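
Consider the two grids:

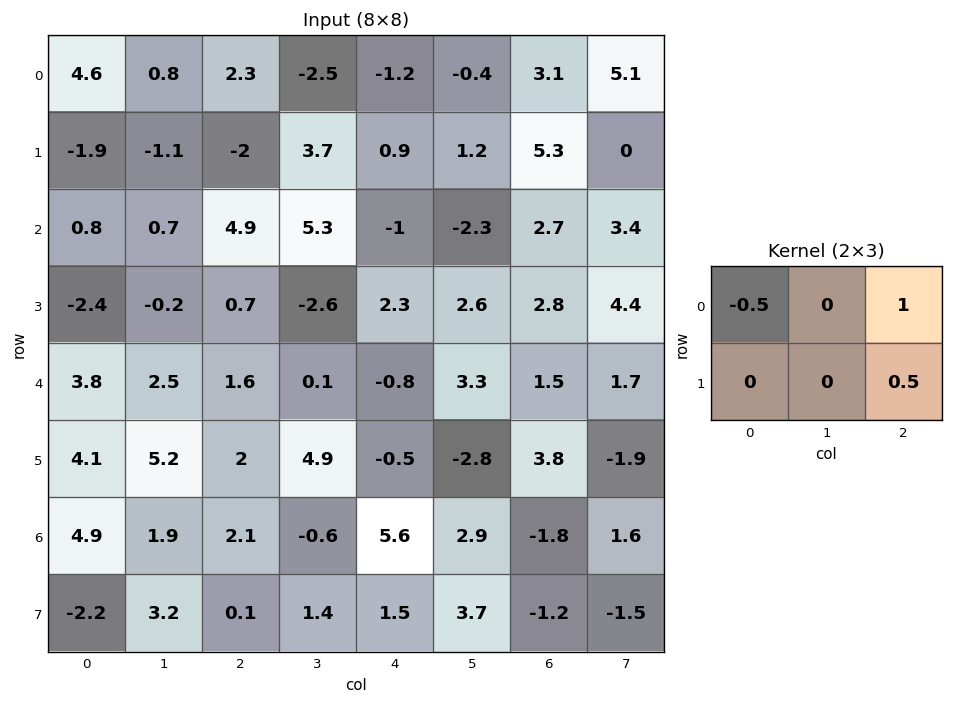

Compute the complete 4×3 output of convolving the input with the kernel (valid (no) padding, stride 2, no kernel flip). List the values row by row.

-1 -1.9 6.35
4.85 -2.3 4.6
0.7 -1.85 3.8
-0.3 5.3 -5.2

Output[0,0]: The receptive field on the input at this output position is [4.6 0.8 2.3 / -1.9 -1.1 -2]. Elementwise product with the kernel and sum: 4.6·-0.5 + 2.3·1 + -2·0.5.
Output[0,1]: The receptive field on the input at this output position is [2.3 -2.5 -1.2 / -2 3.7 0.9]. Elementwise product with the kernel and sum: 2.3·-0.5 + -1.2·1 + 0.9·0.5.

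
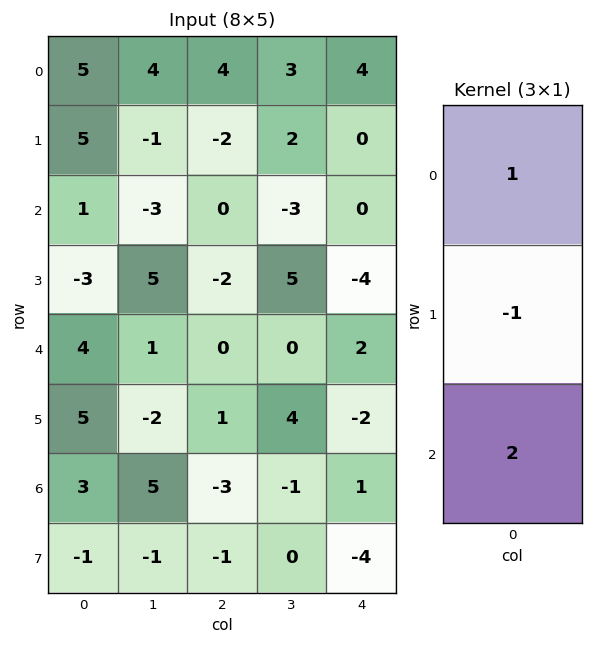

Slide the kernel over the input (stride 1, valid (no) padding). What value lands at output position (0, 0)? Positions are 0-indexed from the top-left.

The receptive field on the input at this output position is [5 / 5 / 1]. Elementwise product with the kernel and sum: 5·1 + 5·-1 + 1·2.

2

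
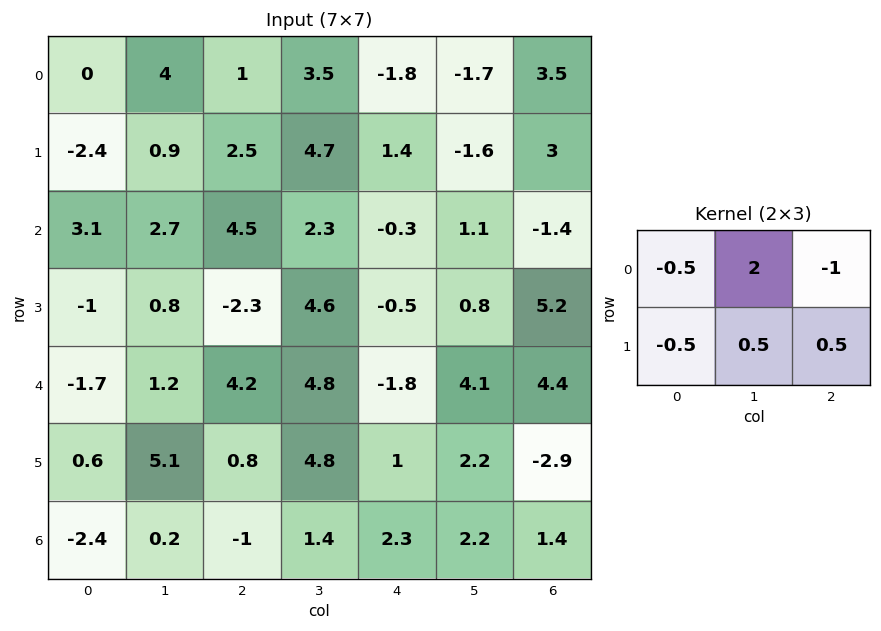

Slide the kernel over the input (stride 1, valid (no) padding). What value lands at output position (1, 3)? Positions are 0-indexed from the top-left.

The receptive field on the input at this output position is [4.7 1.4 -1.6 / 2.3 -0.3 1.1]. Elementwise product with the kernel and sum: 4.7·-0.5 + 1.4·2 + -1.6·-1 + 2.3·-0.5 + -0.3·0.5 + 1.1·0.5.

1.3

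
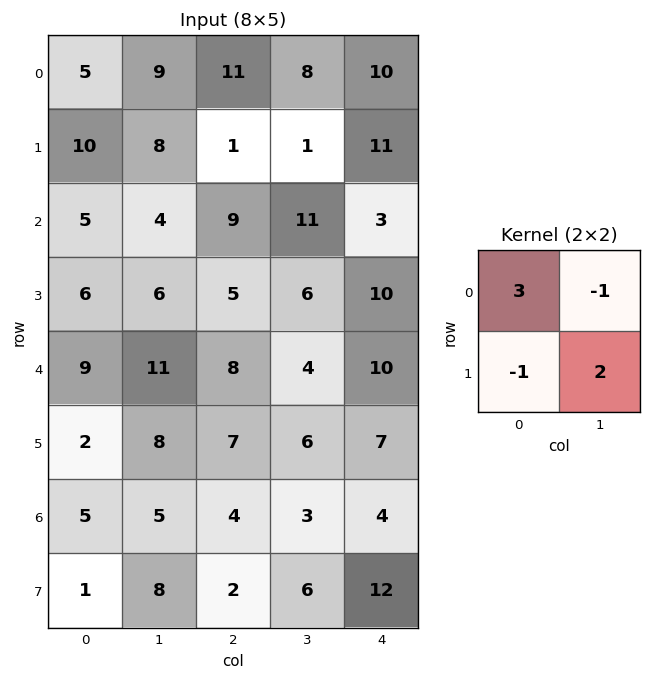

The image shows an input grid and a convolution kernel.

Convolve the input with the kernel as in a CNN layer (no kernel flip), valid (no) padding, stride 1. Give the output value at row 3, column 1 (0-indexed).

The receptive field on the input at this output position is [6 5 / 11 8]. Elementwise product with the kernel and sum: 6·3 + 5·-1 + 11·-1 + 8·2.

18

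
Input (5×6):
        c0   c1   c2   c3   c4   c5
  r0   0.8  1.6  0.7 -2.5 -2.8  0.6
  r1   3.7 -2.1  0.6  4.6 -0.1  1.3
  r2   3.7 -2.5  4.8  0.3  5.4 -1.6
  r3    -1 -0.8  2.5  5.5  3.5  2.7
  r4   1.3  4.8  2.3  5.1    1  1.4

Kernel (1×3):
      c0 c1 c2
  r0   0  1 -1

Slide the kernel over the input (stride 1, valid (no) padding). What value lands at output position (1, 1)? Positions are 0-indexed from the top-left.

-4

The receptive field on the input at this output position is [-2.1 0.6 4.6]. Elementwise product with the kernel and sum: 0.6·1 + 4.6·-1.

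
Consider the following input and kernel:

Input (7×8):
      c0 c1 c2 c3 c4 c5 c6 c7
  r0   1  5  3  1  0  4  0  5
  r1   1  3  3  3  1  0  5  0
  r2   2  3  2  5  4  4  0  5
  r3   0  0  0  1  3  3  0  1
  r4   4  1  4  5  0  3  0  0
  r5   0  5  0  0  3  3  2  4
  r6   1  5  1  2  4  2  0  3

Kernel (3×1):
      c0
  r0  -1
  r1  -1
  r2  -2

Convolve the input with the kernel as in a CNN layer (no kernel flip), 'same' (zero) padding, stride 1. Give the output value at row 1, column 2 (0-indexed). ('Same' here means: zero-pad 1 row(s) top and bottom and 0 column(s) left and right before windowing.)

The receptive field on the zero-padded input at this output position is [3 / 3 / 2]. Elementwise product with the kernel and sum: 3·-1 + 3·-1 + 2·-2.

-10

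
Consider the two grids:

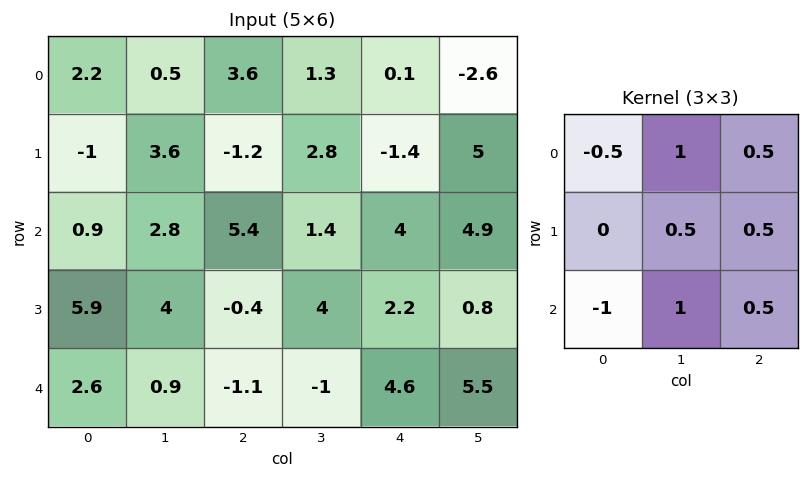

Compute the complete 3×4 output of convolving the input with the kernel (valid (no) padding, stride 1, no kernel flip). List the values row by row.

7 8.1 -1.75 5
5.5 -0.6 10.9 2.75
4.6 4 6.2 15.6

Output[0,0]: The receptive field on the input at this output position is [2.2 0.5 3.6 / -1 3.6 -1.2 / 0.9 2.8 5.4]. Elementwise product with the kernel and sum: 2.2·-0.5 + 0.5·1 + 3.6·0.5 + 3.6·0.5 + -1.2·0.5 + 0.9·-1 + 2.8·1 + 5.4·0.5.
Output[0,1]: The receptive field on the input at this output position is [0.5 3.6 1.3 / 3.6 -1.2 2.8 / 2.8 5.4 1.4]. Elementwise product with the kernel and sum: 0.5·-0.5 + 3.6·1 + 1.3·0.5 + -1.2·0.5 + 2.8·0.5 + 2.8·-1 + 5.4·1 + 1.4·0.5.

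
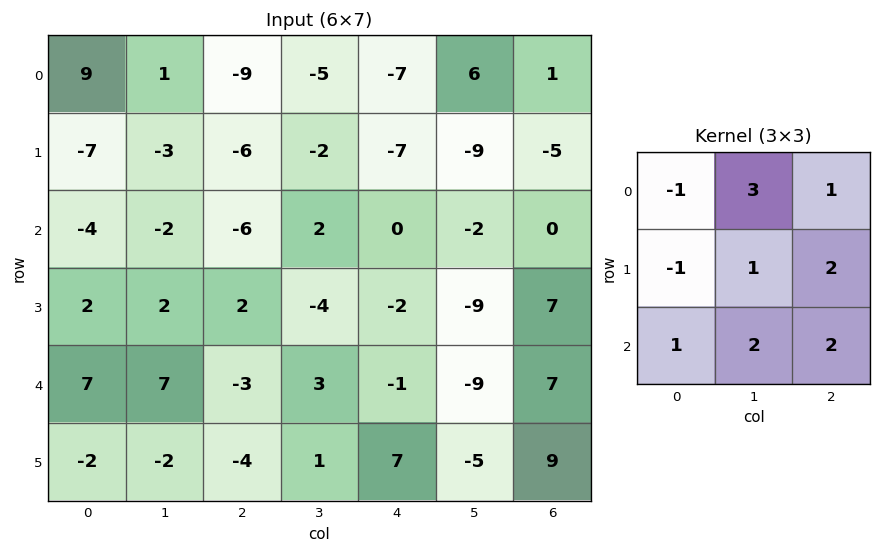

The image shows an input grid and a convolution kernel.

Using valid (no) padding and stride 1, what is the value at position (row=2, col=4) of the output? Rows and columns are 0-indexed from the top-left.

The receptive field on the input at this output position is [0 -2 0 / -2 -9 7 / -1 -9 7]. Elementwise product with the kernel and sum: 0·-1 + -2·3 + 0·1 + -2·-1 + -9·1 + 7·2 + -1·1 + -9·2 + 7·2.

-4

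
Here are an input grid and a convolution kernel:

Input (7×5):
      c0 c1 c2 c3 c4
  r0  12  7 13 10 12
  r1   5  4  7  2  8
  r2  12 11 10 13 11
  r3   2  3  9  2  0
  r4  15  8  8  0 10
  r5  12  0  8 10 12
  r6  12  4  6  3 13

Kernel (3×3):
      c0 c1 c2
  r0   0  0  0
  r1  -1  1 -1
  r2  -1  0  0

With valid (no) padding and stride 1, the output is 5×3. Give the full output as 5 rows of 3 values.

-20 -10 -23
-13 -17 -17
-23 -4 -15
-27 0 -26
-32 -6 -16

Output[0,0]: The receptive field on the input at this output position is [12 7 13 / 5 4 7 / 12 11 10]. Elementwise product with the kernel and sum: 5·-1 + 4·1 + 7·-1 + 12·-1.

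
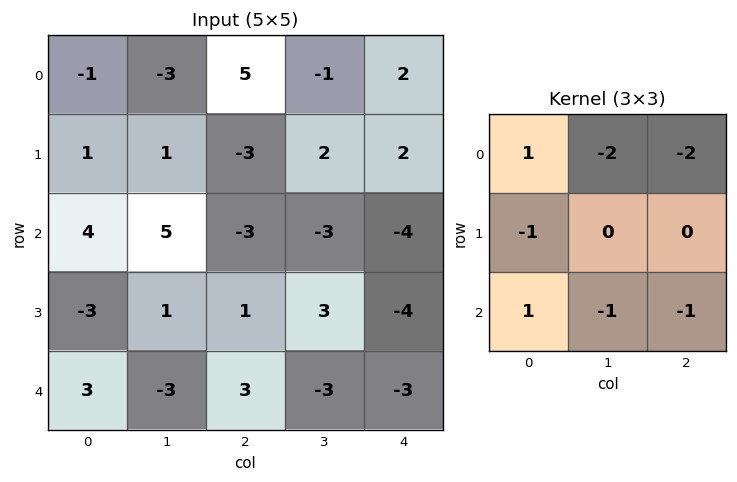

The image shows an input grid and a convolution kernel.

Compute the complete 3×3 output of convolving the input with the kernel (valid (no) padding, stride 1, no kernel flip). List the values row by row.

-4 -1 10
-4 -5 -6
6 13 19

Output[0,0]: The receptive field on the input at this output position is [-1 -3 5 / 1 1 -3 / 4 5 -3]. Elementwise product with the kernel and sum: -1·1 + -3·-2 + 5·-2 + 1·-1 + 4·1 + 5·-1 + -3·-1.
Output[0,1]: The receptive field on the input at this output position is [-3 5 -1 / 1 -3 2 / 5 -3 -3]. Elementwise product with the kernel and sum: -3·1 + 5·-2 + -1·-2 + 1·-1 + 5·1 + -3·-1 + -3·-1.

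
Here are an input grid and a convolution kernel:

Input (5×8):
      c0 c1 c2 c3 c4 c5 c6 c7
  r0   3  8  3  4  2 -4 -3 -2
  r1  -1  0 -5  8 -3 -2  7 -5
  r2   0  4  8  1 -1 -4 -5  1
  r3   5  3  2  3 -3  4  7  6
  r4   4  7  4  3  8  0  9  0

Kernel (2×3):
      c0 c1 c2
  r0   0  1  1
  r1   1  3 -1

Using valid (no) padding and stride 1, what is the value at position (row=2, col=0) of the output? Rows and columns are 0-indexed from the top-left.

24

The receptive field on the input at this output position is [0 4 8 / 5 3 2]. Elementwise product with the kernel and sum: 4·1 + 8·1 + 5·1 + 3·3 + 2·-1.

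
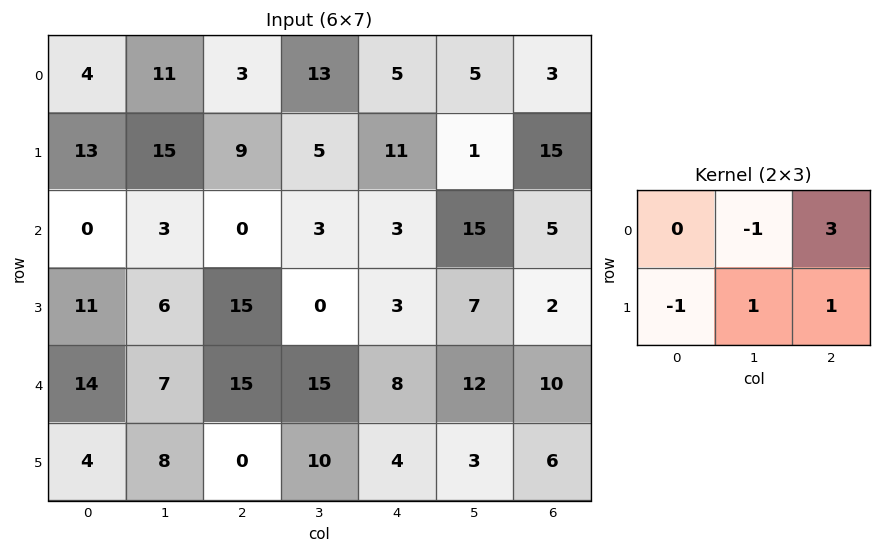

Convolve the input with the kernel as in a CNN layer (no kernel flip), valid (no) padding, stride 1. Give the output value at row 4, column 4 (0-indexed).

The receptive field on the input at this output position is [8 12 10 / 4 3 6]. Elementwise product with the kernel and sum: 12·-1 + 10·3 + 4·-1 + 3·1 + 6·1.

23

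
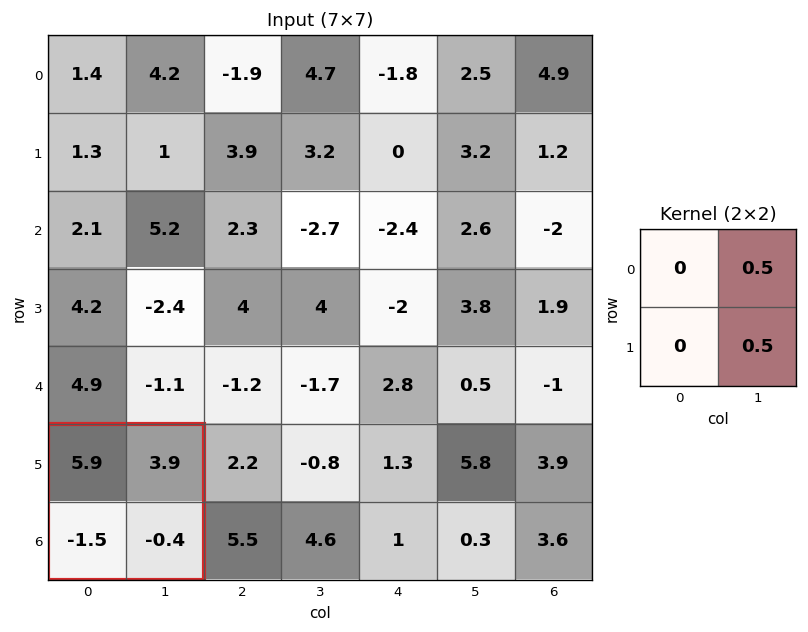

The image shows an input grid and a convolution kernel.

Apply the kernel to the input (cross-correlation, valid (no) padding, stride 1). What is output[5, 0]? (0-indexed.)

1.75

The receptive field on the input at this output position is [5.9 3.9 / -1.5 -0.4]. Elementwise product with the kernel and sum: 3.9·0.5 + -0.4·0.5.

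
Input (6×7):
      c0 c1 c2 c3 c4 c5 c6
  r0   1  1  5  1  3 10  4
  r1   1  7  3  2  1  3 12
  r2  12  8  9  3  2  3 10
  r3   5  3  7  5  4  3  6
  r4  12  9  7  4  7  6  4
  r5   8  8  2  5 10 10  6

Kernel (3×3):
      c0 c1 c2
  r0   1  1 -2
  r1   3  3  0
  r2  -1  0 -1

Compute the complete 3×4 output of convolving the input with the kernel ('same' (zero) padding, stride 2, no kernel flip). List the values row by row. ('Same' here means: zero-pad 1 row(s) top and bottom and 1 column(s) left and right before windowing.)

Output[0,0]: The receptive field on the zero-padded input at this output position is [0 0 0 / 0 1 1 / 0 1 7]. Elementwise product with the kernel and sum: 0·1 + 0·1 + 0·-2 + 0·3 + 1·3 + 0·-1 + 7·-1.
Output[0,1]: The receptive field on the zero-padded input at this output position is [0 0 0 / 1 5 1 / 7 3 2]. Elementwise product with the kernel and sum: 0·1 + 0·1 + 0·-2 + 1·3 + 5·3 + 7·-1 + 2·-1.

-4 9 7 39
20 49 4 51
27 35 21 29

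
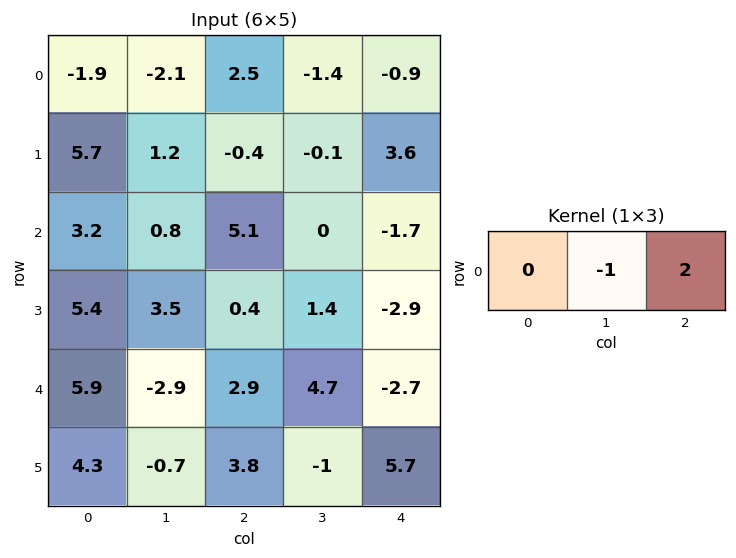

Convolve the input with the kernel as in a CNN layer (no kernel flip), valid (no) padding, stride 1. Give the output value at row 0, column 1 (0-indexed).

-5.3

The receptive field on the input at this output position is [-2.1 2.5 -1.4]. Elementwise product with the kernel and sum: 2.5·-1 + -1.4·2.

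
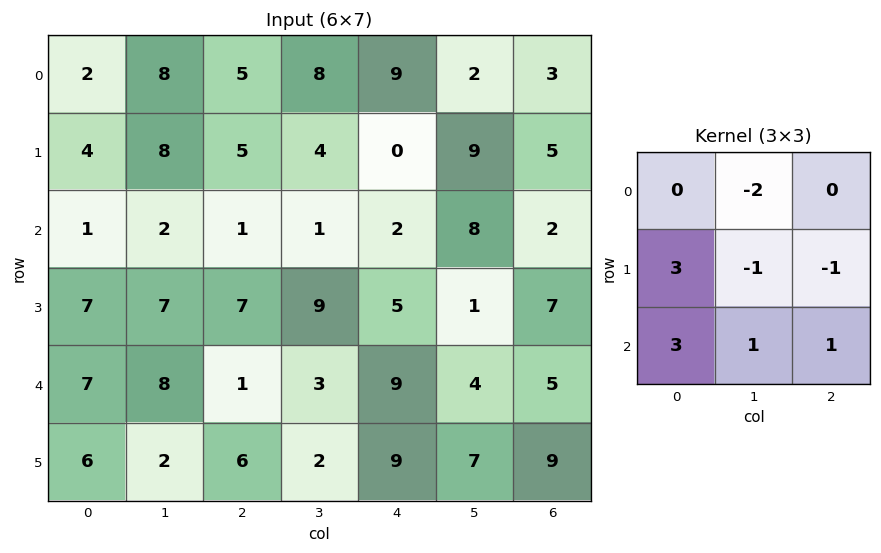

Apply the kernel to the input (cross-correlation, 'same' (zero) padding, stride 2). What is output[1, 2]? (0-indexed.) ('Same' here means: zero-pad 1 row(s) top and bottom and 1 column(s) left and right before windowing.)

The receptive field on the zero-padded input at this output position is [4 0 9 / 1 2 8 / 9 5 1]. Elementwise product with the kernel and sum: 0·-2 + 1·3 + 2·-1 + 8·-1 + 9·3 + 5·1 + 1·1.

26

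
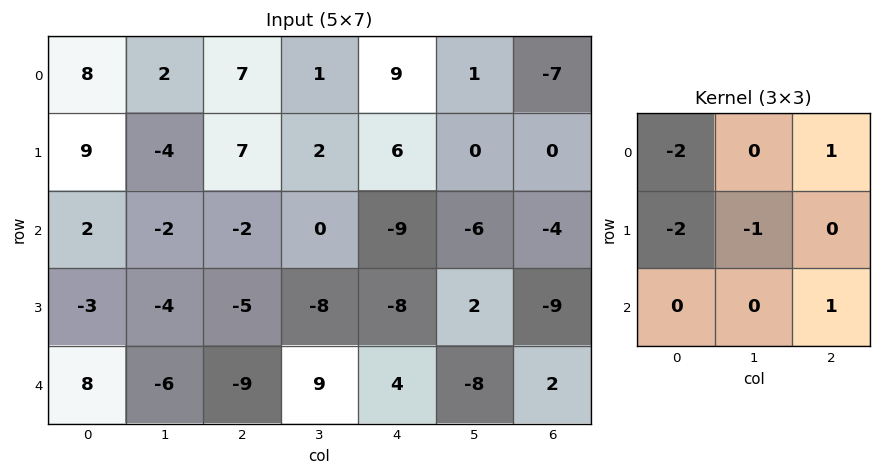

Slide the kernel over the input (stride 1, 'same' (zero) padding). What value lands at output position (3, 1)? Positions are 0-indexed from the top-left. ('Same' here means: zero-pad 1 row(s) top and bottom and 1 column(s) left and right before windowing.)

-5

The receptive field on the zero-padded input at this output position is [2 -2 -2 / -3 -4 -5 / 8 -6 -9]. Elementwise product with the kernel and sum: 2·-2 + -2·1 + -3·-2 + -4·-1 + -9·1.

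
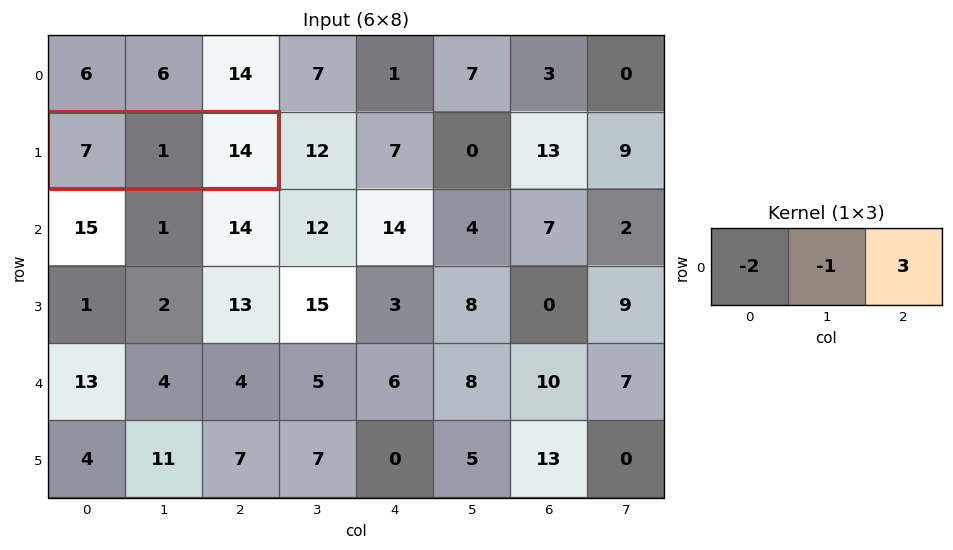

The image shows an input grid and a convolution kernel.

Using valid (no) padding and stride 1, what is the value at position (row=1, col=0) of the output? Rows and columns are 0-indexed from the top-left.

27

The receptive field on the input at this output position is [7 1 14]. Elementwise product with the kernel and sum: 7·-2 + 1·-1 + 14·3.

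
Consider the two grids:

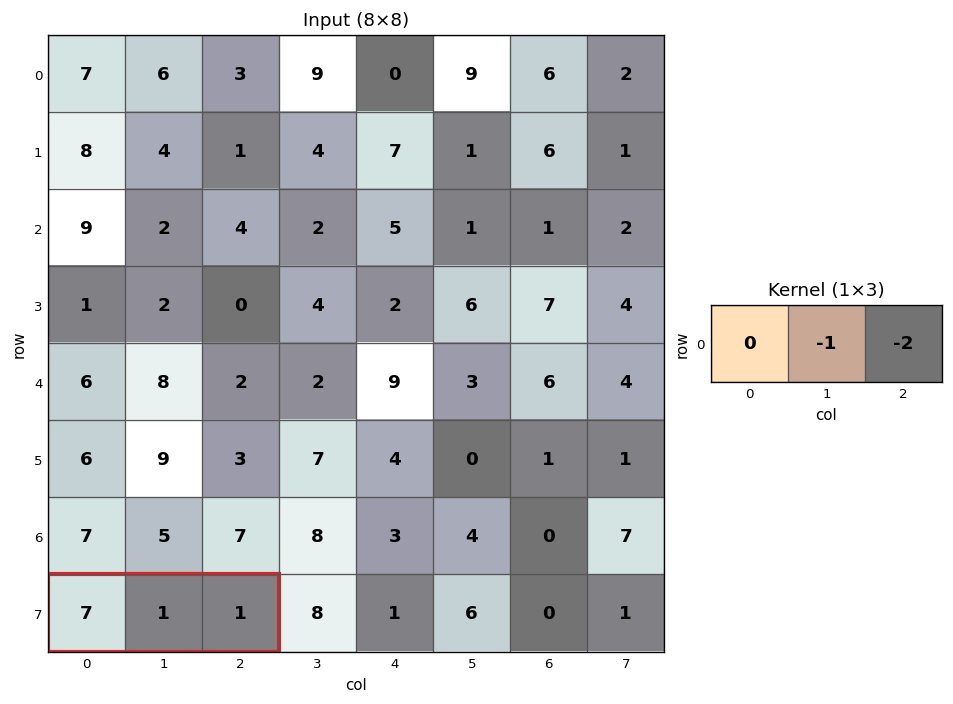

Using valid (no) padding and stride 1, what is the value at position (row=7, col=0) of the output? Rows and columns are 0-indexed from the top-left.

The receptive field on the input at this output position is [7 1 1]. Elementwise product with the kernel and sum: 1·-1 + 1·-2.

-3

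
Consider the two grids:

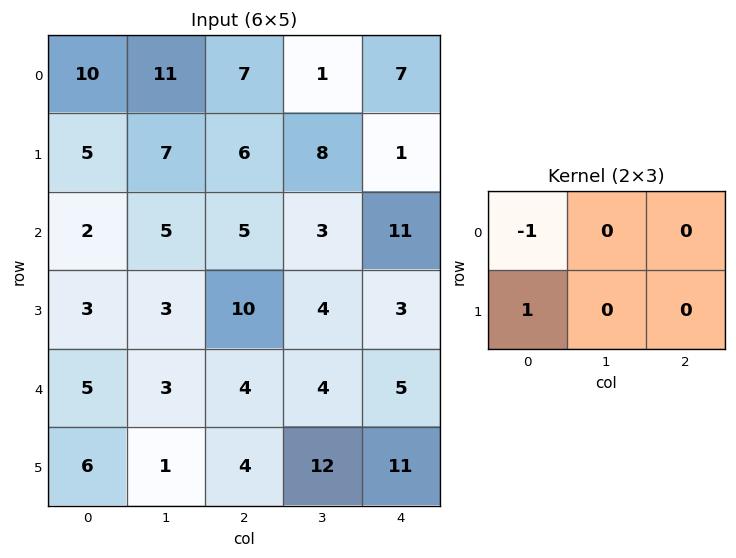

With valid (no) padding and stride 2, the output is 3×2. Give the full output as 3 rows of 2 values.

-5 -1
1 5
1 0

Output[0,0]: The receptive field on the input at this output position is [10 11 7 / 5 7 6]. Elementwise product with the kernel and sum: 10·-1 + 5·1.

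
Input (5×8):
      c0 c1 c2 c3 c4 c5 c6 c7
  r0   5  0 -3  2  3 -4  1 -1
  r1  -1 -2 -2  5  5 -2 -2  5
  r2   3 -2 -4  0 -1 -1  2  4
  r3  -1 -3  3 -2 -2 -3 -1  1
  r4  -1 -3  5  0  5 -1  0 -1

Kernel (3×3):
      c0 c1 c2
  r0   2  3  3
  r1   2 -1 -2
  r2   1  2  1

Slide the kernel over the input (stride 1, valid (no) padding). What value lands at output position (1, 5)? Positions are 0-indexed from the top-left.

-11

The receptive field on the input at this output position is [-2 -2 5 / -1 2 4 / -3 -1 1]. Elementwise product with the kernel and sum: -2·2 + -2·3 + 5·3 + -1·2 + 2·-1 + 4·-2 + -3·1 + -1·2 + 1·1.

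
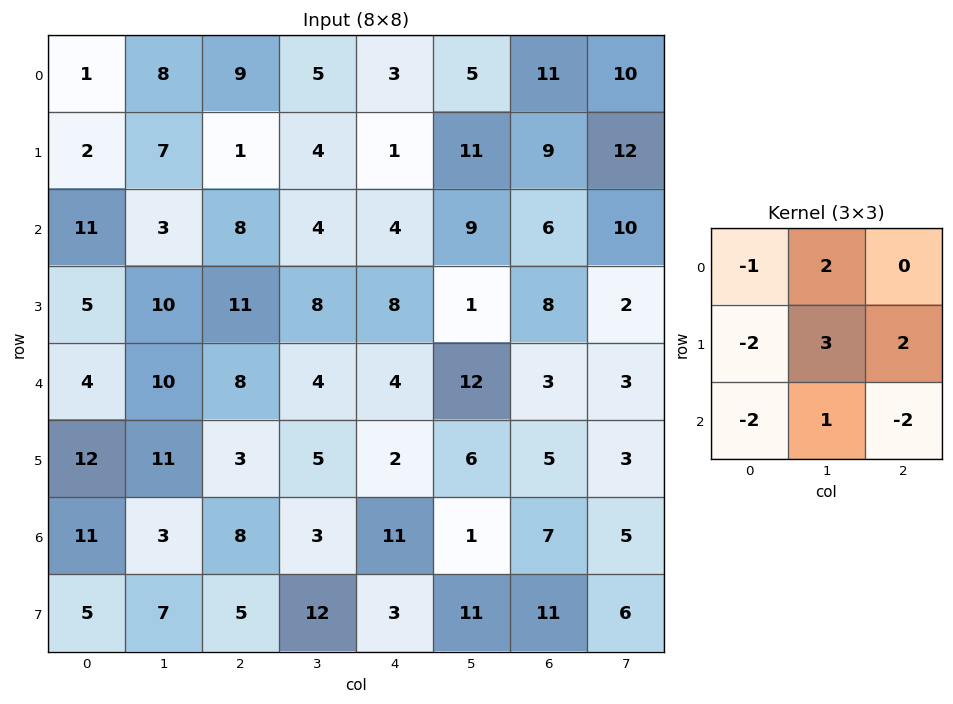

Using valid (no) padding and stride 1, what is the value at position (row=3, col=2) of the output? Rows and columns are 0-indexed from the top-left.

4

The receptive field on the input at this output position is [11 8 8 / 8 4 4 / 3 5 2]. Elementwise product with the kernel and sum: 11·-1 + 8·2 + 8·-2 + 4·3 + 4·2 + 3·-2 + 5·1 + 2·-2.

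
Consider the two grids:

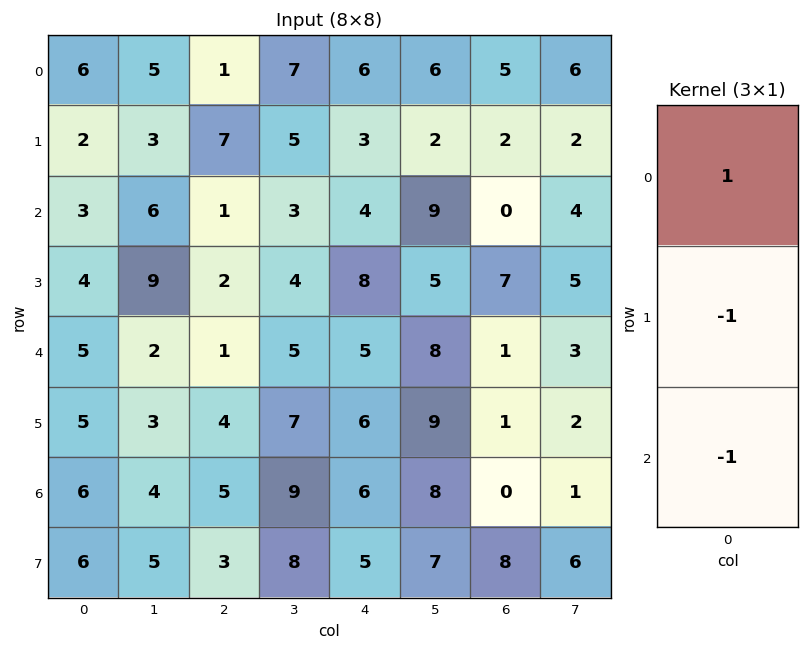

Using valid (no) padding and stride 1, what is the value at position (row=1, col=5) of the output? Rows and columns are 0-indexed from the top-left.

-12

The receptive field on the input at this output position is [2 / 9 / 5]. Elementwise product with the kernel and sum: 2·1 + 9·-1 + 5·-1.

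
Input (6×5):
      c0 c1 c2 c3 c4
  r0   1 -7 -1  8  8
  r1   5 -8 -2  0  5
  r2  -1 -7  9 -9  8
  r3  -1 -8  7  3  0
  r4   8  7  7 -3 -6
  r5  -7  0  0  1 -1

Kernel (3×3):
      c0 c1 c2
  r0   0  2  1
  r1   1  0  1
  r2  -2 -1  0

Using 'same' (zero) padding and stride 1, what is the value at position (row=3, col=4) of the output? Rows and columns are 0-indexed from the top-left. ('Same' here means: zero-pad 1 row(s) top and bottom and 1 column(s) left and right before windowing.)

The receptive field on the zero-padded input at this output position is [-9 8 0 / 3 0 0 / -3 -6 0]. Elementwise product with the kernel and sum: 8·2 + 0·1 + 3·1 + 0·1 + -3·-2 + -6·-1.

31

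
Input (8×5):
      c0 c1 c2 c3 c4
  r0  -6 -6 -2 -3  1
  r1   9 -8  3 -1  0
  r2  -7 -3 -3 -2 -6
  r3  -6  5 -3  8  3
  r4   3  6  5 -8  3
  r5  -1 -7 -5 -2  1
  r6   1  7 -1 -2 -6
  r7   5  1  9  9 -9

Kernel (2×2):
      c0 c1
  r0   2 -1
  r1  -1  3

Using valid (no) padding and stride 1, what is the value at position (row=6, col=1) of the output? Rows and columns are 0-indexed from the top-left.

41

The receptive field on the input at this output position is [7 -1 / 1 9]. Elementwise product with the kernel and sum: 7·2 + -1·-1 + 1·-1 + 9·3.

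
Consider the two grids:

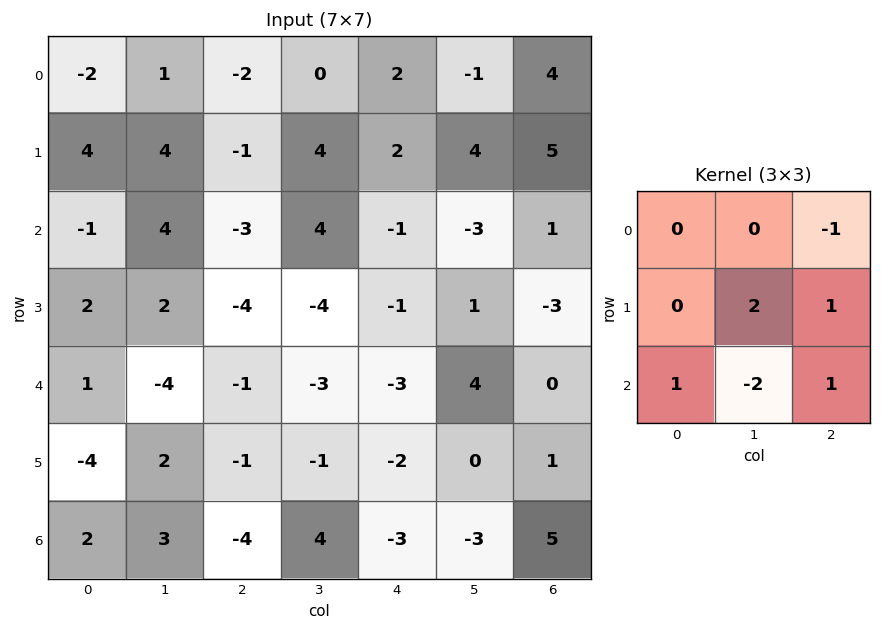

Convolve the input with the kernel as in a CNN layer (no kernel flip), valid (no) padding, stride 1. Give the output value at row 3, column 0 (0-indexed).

The receptive field on the input at this output position is [2 2 -4 / 1 -4 -1 / -4 2 -1]. Elementwise product with the kernel and sum: -4·-1 + -4·2 + -1·1 + -4·1 + 2·-2 + -1·1.

-14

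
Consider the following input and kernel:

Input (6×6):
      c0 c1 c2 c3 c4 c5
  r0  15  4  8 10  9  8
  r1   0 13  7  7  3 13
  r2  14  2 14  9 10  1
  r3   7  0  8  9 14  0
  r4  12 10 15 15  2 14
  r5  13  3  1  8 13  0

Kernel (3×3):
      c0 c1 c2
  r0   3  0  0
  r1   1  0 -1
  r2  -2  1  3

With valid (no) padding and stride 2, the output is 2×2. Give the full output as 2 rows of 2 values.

Output[0,0]: The receptive field on the input at this output position is [15 4 8 / 0 13 7 / 14 2 14]. Elementwise product with the kernel and sum: 15·3 + 0·1 + 7·-1 + 14·-2 + 2·1 + 14·3.
Output[0,1]: The receptive field on the input at this output position is [8 10 9 / 7 7 3 / 14 9 10]. Elementwise product with the kernel and sum: 8·3 + 7·1 + 3·-1 + 14·-2 + 9·1 + 10·3.

54 39
72 27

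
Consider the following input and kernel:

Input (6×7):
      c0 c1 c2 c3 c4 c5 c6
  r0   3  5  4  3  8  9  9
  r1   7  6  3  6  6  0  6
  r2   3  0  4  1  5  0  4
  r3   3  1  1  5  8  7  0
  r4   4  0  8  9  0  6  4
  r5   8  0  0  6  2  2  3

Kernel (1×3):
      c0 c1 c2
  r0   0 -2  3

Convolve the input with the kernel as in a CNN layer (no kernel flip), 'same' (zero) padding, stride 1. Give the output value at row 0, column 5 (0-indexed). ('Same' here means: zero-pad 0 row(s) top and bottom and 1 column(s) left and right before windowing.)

The receptive field on the zero-padded input at this output position is [8 9 9]. Elementwise product with the kernel and sum: 9·-2 + 9·3.

9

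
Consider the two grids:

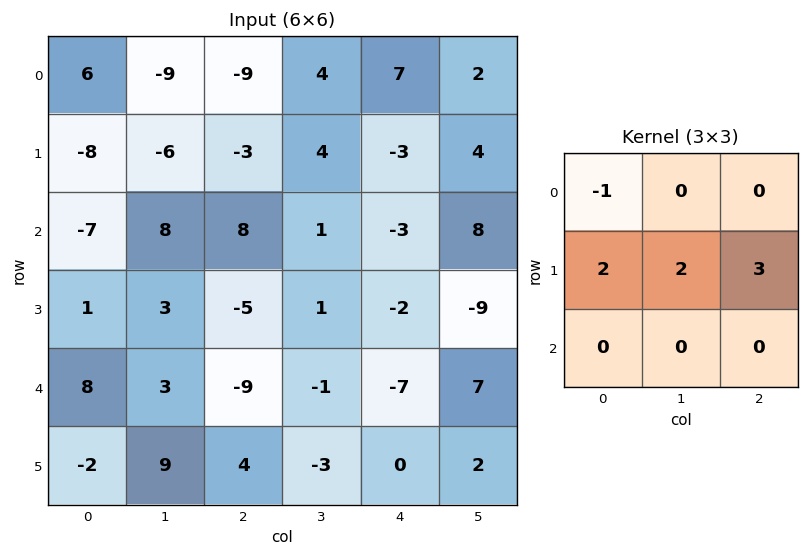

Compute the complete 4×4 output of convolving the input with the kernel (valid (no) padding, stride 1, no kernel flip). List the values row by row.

Output[0,0]: The receptive field on the input at this output position is [6 -9 -9 / -8 -6 -3 / -7 8 8]. Elementwise product with the kernel and sum: 6·-1 + -8·2 + -6·2 + -3·3.
Output[0,1]: The receptive field on the input at this output position is [-9 -9 4 / -6 -3 4 / 8 8 1]. Elementwise product with the kernel and sum: -9·-1 + -6·2 + -3·2 + 4·3.

-43 3 2 10
34 41 12 16
0 -9 -22 -30
-6 -18 -36 4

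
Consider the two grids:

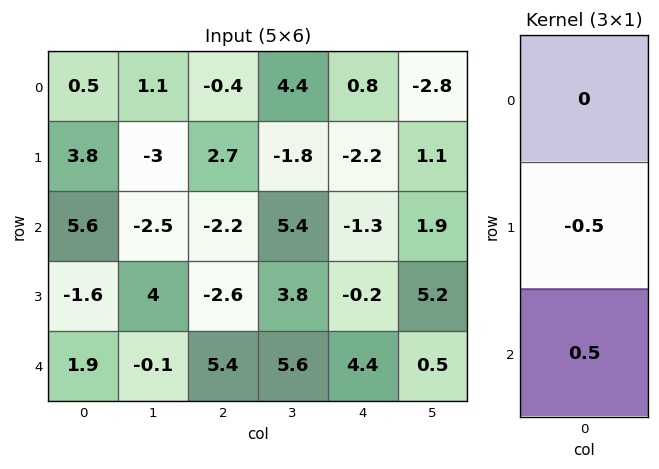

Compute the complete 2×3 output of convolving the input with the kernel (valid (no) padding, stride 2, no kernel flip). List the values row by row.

Output[0,0]: The receptive field on the input at this output position is [0.5 / 3.8 / 5.6]. Elementwise product with the kernel and sum: 3.8·-0.5 + 5.6·0.5.

0.9 -2.45 0.45
1.75 4 2.3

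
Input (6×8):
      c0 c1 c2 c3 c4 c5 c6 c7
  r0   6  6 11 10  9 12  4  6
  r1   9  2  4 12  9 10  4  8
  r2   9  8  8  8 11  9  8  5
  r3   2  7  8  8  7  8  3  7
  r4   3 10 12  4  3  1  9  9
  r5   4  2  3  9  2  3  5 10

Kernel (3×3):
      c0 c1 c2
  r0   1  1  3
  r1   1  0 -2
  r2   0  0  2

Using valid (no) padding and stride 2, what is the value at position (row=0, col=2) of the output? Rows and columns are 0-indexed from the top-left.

The receptive field on the input at this output position is [9 12 4 / 9 10 4 / 11 9 8]. Elementwise product with the kernel and sum: 9·1 + 12·1 + 4·3 + 9·1 + 4·-2 + 8·2.

50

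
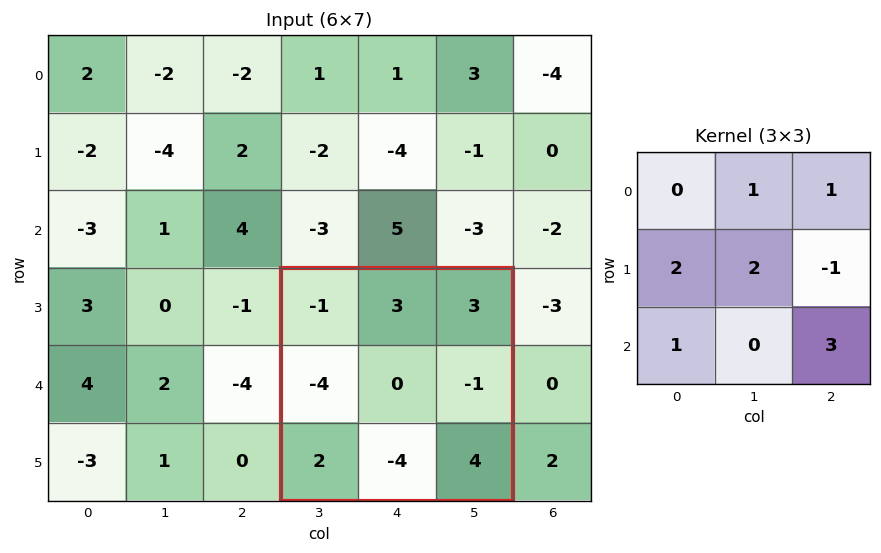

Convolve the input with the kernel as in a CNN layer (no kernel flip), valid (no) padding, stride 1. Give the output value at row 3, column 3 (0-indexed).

The receptive field on the input at this output position is [-1 3 3 / -4 0 -1 / 2 -4 4]. Elementwise product with the kernel and sum: 3·1 + 3·1 + -4·2 + 0·2 + -1·-1 + 2·1 + 4·3.

13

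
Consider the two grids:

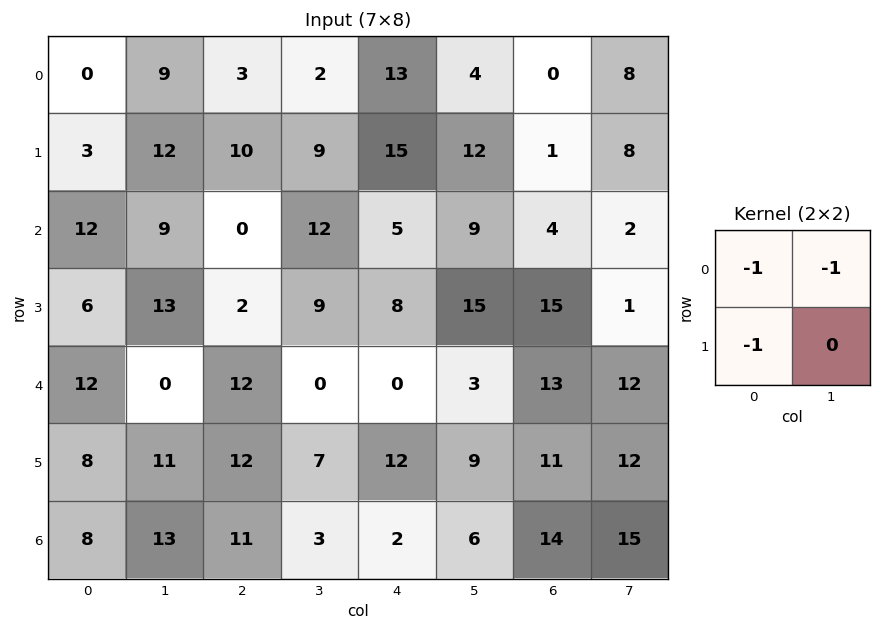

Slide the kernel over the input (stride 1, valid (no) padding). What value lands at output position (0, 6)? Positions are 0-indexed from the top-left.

The receptive field on the input at this output position is [0 8 / 1 8]. Elementwise product with the kernel and sum: 0·-1 + 8·-1 + 1·-1.

-9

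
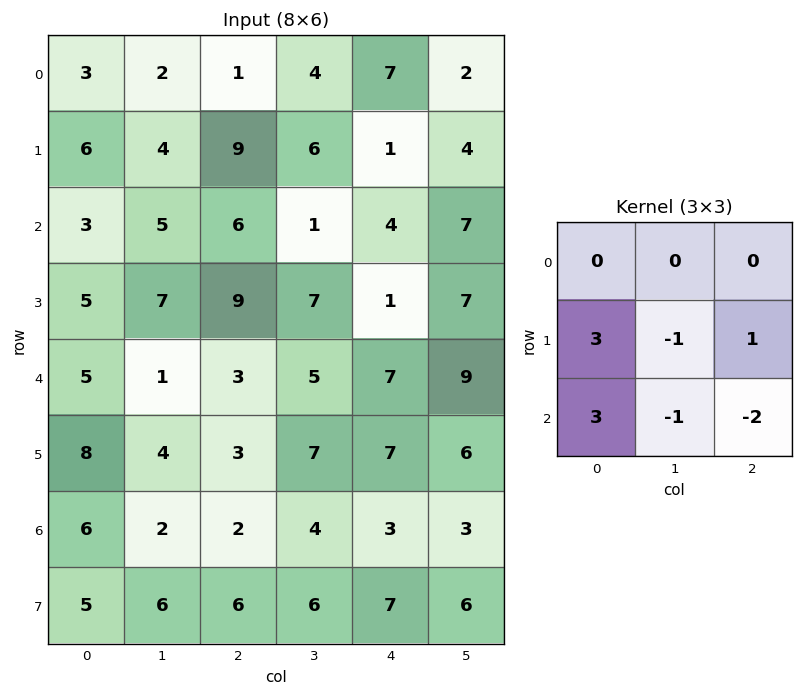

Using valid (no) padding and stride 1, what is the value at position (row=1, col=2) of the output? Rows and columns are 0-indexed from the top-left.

The receptive field on the input at this output position is [9 6 1 / 6 1 4 / 9 7 1]. Elementwise product with the kernel and sum: 6·3 + 1·-1 + 4·1 + 9·3 + 7·-1 + 1·-2.

39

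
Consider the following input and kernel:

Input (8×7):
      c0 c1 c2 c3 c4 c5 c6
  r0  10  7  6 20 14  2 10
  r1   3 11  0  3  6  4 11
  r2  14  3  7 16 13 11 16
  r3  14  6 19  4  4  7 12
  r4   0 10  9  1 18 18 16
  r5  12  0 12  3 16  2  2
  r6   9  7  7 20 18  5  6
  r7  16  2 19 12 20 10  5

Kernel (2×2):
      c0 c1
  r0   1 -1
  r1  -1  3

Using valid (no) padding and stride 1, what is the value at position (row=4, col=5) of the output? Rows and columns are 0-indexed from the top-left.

The receptive field on the input at this output position is [18 16 / 2 2]. Elementwise product with the kernel and sum: 18·1 + 16·-1 + 2·-1 + 2·3.

6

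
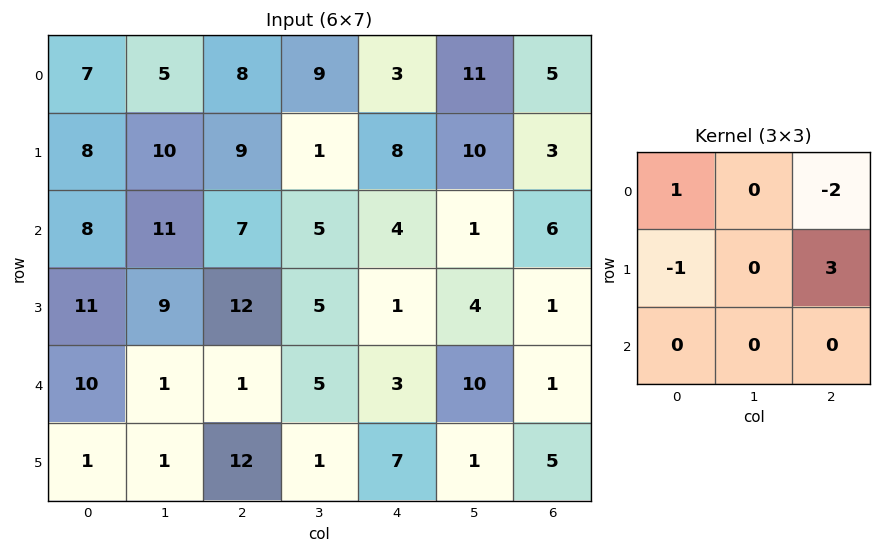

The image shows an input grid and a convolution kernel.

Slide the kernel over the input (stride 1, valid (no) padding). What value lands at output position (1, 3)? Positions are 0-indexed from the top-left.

The receptive field on the input at this output position is [1 8 10 / 5 4 1 / 5 1 4]. Elementwise product with the kernel and sum: 1·1 + 10·-2 + 5·-1 + 1·3.

-21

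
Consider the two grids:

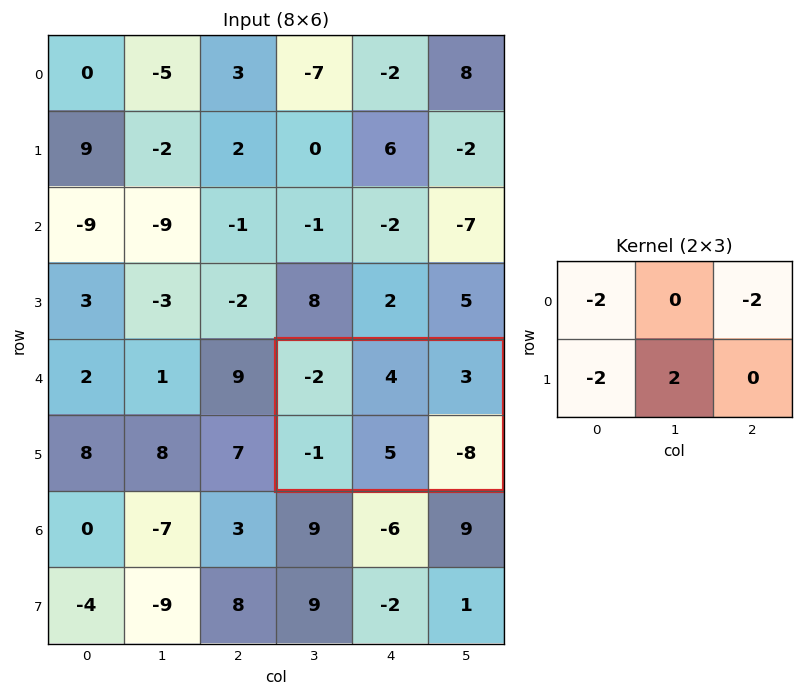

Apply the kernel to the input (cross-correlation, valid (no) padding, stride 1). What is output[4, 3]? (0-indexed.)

The receptive field on the input at this output position is [-2 4 3 / -1 5 -8]. Elementwise product with the kernel and sum: -2·-2 + 3·-2 + -1·-2 + 5·2.

10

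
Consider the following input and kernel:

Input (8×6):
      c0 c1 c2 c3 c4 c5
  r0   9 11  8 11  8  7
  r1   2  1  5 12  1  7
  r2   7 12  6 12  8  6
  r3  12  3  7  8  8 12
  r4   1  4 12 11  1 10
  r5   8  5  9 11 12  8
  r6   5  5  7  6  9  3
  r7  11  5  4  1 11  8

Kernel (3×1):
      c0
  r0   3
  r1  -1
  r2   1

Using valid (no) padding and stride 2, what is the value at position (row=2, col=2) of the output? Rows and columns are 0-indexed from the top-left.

0

The receptive field on the input at this output position is [1 / 12 / 9]. Elementwise product with the kernel and sum: 1·3 + 12·-1 + 9·1.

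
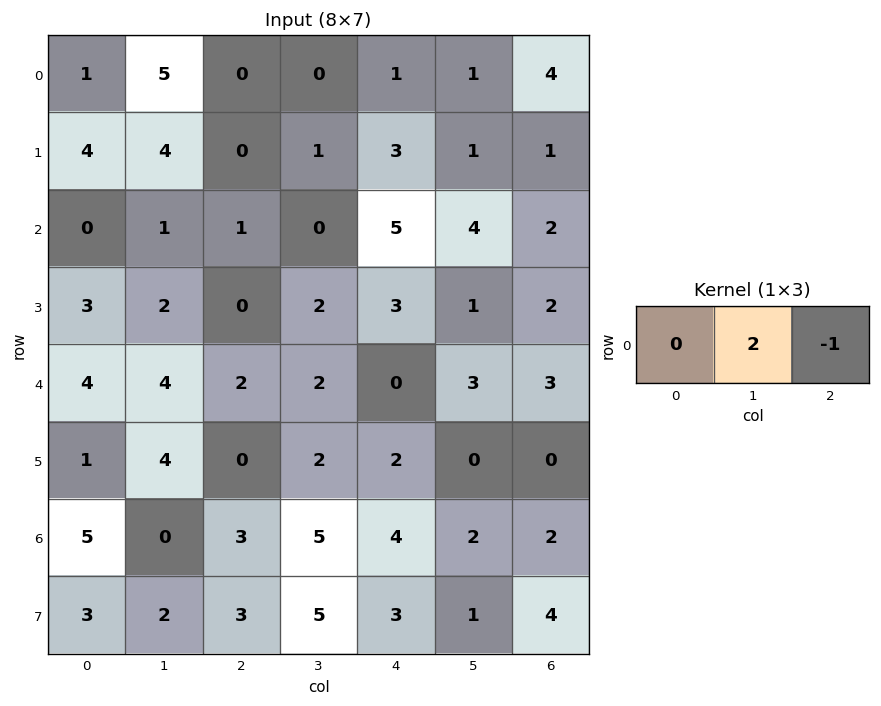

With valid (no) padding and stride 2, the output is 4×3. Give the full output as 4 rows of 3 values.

10 -1 -2
1 -5 6
6 4 3
-3 6 2

Output[0,0]: The receptive field on the input at this output position is [1 5 0]. Elementwise product with the kernel and sum: 5·2 + 0·-1.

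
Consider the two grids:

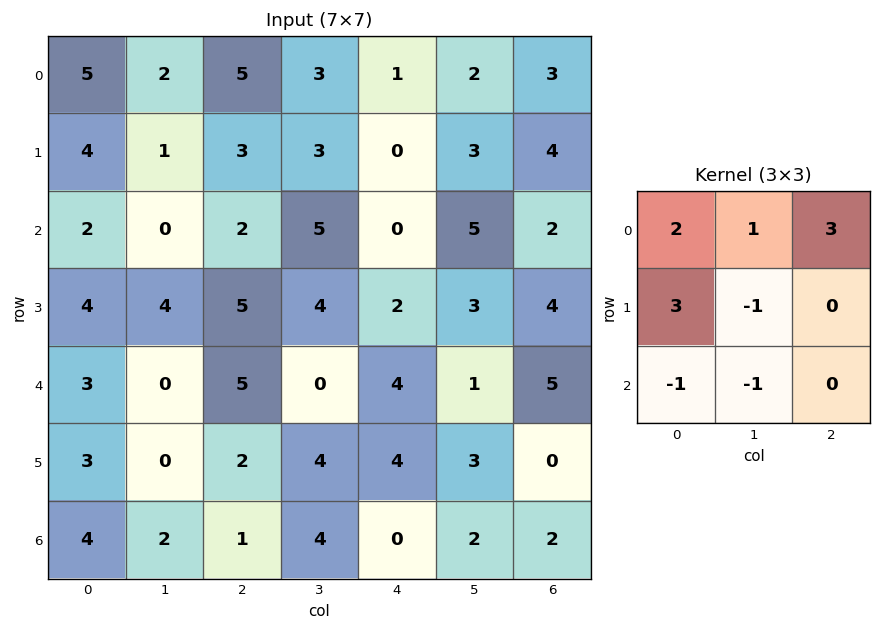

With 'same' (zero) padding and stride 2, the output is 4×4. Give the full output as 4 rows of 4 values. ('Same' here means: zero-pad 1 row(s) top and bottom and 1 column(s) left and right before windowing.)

Output[0,0]: The receptive field on the zero-padded input at this output position is [0 0 0 / 0 5 2 / 0 4 1]. Elementwise product with the kernel and sum: 0·2 + 0·1 + 0·3 + 0·3 + 5·-1 + 0·-1 + 4·-1.

-9 -3 5 -4
1 3 24 16
10 18 7 5
-1 19 33 10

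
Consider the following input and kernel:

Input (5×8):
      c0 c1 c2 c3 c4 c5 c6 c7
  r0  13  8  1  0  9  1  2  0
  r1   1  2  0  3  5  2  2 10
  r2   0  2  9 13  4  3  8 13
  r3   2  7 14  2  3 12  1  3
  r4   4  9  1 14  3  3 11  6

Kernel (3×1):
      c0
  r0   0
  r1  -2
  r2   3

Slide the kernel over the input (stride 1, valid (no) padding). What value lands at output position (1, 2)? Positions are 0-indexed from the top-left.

The receptive field on the input at this output position is [0 / 9 / 14]. Elementwise product with the kernel and sum: 9·-2 + 14·3.

24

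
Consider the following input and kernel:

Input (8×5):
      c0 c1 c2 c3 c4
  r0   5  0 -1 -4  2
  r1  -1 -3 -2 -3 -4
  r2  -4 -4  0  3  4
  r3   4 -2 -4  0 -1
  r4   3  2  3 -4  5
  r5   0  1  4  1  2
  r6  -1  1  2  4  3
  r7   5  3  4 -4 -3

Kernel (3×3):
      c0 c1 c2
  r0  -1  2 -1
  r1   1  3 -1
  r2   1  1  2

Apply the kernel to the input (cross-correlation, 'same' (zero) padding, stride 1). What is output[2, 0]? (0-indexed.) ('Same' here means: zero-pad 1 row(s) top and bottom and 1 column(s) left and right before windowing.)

-7

The receptive field on the zero-padded input at this output position is [0 -1 -3 / 0 -4 -4 / 0 4 -2]. Elementwise product with the kernel and sum: 0·-1 + -1·2 + -3·-1 + 0·1 + -4·3 + -4·-1 + 0·1 + 4·1 + -2·2.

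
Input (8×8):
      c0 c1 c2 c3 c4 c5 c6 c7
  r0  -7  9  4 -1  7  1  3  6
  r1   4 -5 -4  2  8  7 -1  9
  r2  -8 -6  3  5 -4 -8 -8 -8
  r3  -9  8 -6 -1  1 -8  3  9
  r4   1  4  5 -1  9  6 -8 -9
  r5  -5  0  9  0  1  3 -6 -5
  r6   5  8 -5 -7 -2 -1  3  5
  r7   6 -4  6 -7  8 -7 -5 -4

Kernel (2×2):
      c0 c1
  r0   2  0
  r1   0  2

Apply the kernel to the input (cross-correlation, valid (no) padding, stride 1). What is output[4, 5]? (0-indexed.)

The receptive field on the input at this output position is [6 -8 / 3 -6]. Elementwise product with the kernel and sum: 6·2 + -6·2.

0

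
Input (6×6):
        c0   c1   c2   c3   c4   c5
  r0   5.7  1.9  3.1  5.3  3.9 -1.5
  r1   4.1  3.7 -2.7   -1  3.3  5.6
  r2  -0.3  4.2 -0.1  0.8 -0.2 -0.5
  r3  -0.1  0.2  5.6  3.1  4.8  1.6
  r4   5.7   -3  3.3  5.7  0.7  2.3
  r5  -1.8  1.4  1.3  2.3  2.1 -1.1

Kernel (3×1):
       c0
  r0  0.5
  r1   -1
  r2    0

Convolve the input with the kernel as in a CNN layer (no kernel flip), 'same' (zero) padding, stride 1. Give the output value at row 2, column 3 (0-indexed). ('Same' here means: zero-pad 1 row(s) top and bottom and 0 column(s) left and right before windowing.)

The receptive field on the zero-padded input at this output position is [-1 / 0.8 / 3.1]. Elementwise product with the kernel and sum: -1·0.5 + 0.8·-1.

-1.3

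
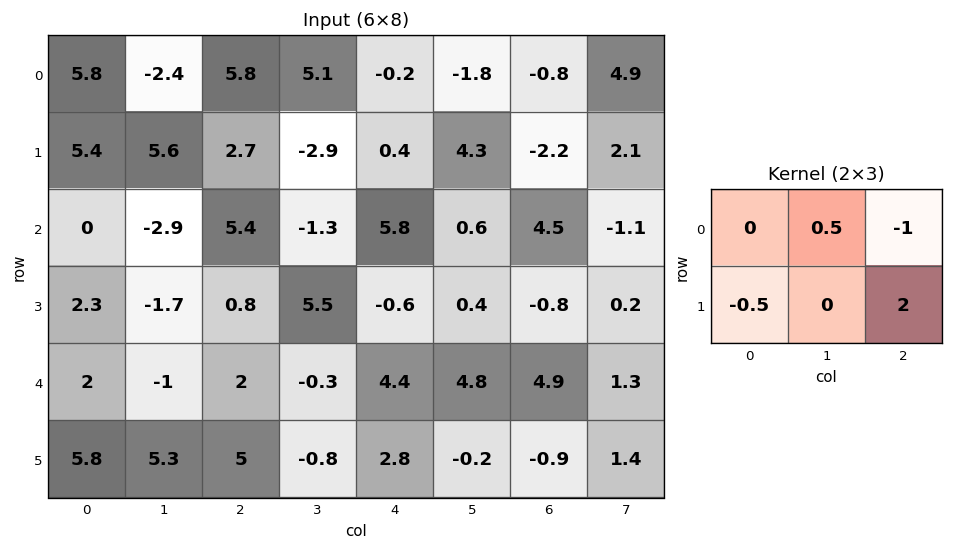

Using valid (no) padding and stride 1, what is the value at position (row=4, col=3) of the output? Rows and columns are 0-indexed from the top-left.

-2.6

The receptive field on the input at this output position is [-0.3 4.4 4.8 / -0.8 2.8 -0.2]. Elementwise product with the kernel and sum: 4.4·0.5 + 4.8·-1 + -0.8·-0.5 + -0.2·2.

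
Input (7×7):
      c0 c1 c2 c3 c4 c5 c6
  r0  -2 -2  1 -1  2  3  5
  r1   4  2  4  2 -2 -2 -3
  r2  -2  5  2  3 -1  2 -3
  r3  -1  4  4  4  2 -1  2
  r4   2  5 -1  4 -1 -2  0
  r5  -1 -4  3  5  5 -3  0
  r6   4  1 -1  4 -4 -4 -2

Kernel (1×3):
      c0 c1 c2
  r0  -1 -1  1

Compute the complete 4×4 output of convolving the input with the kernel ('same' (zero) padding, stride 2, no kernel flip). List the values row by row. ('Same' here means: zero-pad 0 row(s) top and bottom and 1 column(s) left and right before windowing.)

Output[0,0]: The receptive field on the zero-padded input at this output position is [0 -2 -2]. Elementwise product with the kernel and sum: 0·-1 + -2·-1 + -2·1.
Output[0,1]: The receptive field on the zero-padded input at this output position is [-2 1 -1]. Elementwise product with the kernel and sum: -2·-1 + 1·-1 + -1·1.

0 0 2 -8
7 -4 0 1
3 0 -5 2
-3 4 -4 6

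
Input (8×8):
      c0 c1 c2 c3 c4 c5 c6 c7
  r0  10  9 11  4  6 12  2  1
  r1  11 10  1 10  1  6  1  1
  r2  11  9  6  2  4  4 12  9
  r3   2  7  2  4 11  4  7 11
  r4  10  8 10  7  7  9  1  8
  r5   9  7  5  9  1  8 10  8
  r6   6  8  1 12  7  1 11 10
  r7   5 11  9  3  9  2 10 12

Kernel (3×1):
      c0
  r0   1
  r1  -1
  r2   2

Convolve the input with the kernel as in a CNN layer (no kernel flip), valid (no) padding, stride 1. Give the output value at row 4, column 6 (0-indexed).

The receptive field on the input at this output position is [1 / 10 / 11]. Elementwise product with the kernel and sum: 1·1 + 10·-1 + 11·2.

13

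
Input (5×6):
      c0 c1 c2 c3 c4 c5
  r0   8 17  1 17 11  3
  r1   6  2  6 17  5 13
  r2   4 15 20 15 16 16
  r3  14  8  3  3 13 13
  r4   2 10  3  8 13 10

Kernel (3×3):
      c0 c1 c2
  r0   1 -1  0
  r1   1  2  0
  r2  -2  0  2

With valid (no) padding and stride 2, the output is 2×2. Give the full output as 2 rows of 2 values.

Output[0,0]: The receptive field on the input at this output position is [8 17 1 / 6 2 6 / 4 15 20]. Elementwise product with the kernel and sum: 8·1 + 17·-1 + 6·1 + 2·2 + 4·-2 + 20·2.
Output[0,1]: The receptive field on the input at this output position is [1 17 11 / 6 17 5 / 20 15 16]. Elementwise product with the kernel and sum: 1·1 + 17·-1 + 6·1 + 17·2 + 20·-2 + 16·2.

33 16
21 34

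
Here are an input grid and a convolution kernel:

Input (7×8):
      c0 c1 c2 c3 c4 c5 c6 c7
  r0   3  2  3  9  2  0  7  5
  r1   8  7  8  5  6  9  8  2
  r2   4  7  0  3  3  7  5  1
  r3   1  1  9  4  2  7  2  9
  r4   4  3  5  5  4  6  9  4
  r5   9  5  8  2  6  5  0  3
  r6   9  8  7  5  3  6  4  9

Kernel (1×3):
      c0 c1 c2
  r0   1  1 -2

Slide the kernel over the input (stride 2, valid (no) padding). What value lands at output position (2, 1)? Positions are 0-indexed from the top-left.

The receptive field on the input at this output position is [5 5 4]. Elementwise product with the kernel and sum: 5·1 + 5·1 + 4·-2.

2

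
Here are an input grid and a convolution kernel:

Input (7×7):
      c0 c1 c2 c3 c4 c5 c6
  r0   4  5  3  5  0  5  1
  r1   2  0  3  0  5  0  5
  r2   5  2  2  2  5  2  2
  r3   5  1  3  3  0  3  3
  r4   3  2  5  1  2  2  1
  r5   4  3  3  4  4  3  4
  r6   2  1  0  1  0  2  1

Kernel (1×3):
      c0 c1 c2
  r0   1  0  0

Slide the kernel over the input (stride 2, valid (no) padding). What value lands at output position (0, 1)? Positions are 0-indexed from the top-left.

3

The receptive field on the input at this output position is [3 5 0]. Elementwise product with the kernel and sum: 3·1.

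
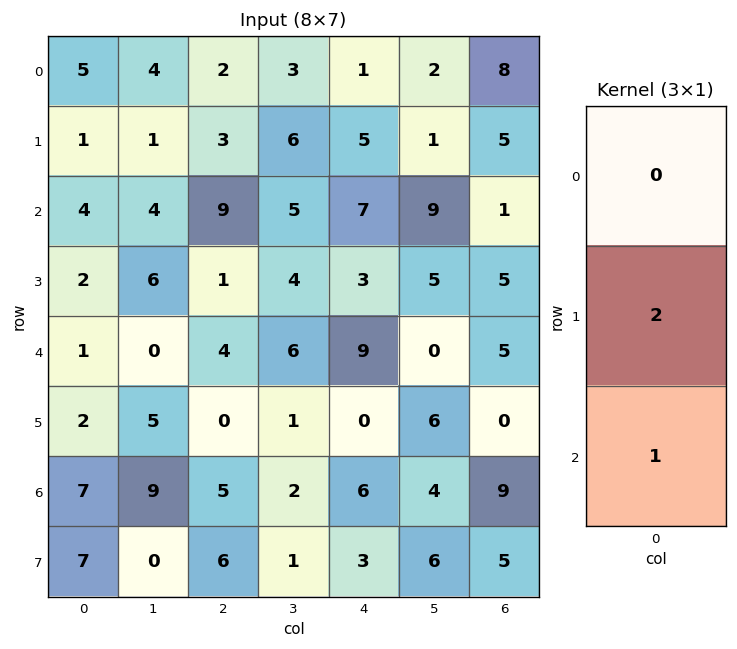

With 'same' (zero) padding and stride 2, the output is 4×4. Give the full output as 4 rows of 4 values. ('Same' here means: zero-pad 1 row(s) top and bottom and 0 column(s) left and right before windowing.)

Output[0,0]: The receptive field on the zero-padded input at this output position is [0 / 5 / 1]. Elementwise product with the kernel and sum: 5·2 + 1·1.
Output[0,1]: The receptive field on the zero-padded input at this output position is [0 / 2 / 3]. Elementwise product with the kernel and sum: 2·2 + 3·1.

11 7 7 21
10 19 17 7
4 8 18 10
21 16 15 23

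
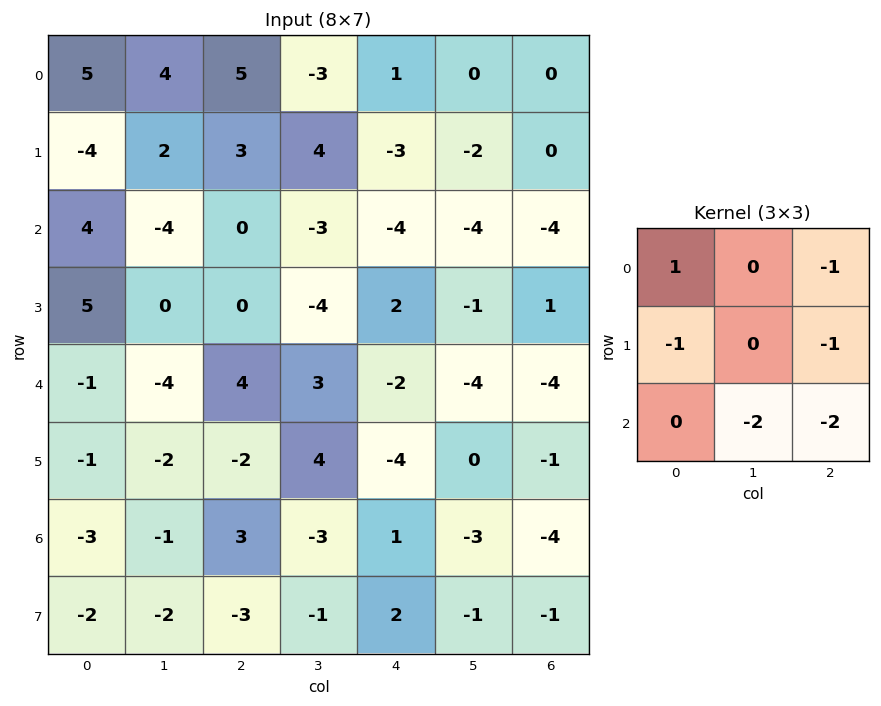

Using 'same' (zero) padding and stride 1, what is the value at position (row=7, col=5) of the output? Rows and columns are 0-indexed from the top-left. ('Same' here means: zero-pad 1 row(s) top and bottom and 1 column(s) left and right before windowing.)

4

The receptive field on the zero-padded input at this output position is [1 -3 -4 / 2 -1 -1 / 0 0 0]. Elementwise product with the kernel and sum: 1·1 + -4·-1 + 2·-1 + -1·-1 + 0·-2 + 0·-2.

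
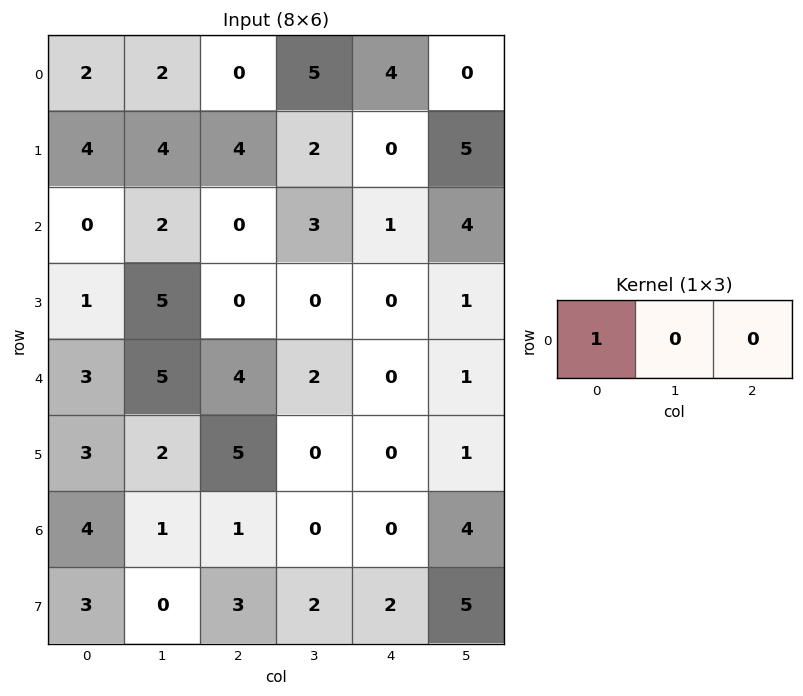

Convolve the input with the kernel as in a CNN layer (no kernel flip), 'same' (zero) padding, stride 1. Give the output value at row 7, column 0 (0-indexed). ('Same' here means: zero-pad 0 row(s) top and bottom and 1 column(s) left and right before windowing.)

0

The receptive field on the zero-padded input at this output position is [0 3 0]. Elementwise product with the kernel and sum: 0·1.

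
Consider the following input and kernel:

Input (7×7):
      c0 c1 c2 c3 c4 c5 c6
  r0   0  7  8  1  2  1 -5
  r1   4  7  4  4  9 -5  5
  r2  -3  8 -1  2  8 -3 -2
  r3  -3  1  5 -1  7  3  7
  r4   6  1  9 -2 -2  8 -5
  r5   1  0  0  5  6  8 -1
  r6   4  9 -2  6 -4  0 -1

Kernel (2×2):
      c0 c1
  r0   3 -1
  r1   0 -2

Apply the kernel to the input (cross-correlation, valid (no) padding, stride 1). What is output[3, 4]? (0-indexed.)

2

The receptive field on the input at this output position is [7 3 / -2 8]. Elementwise product with the kernel and sum: 7·3 + 3·-1 + 8·-2.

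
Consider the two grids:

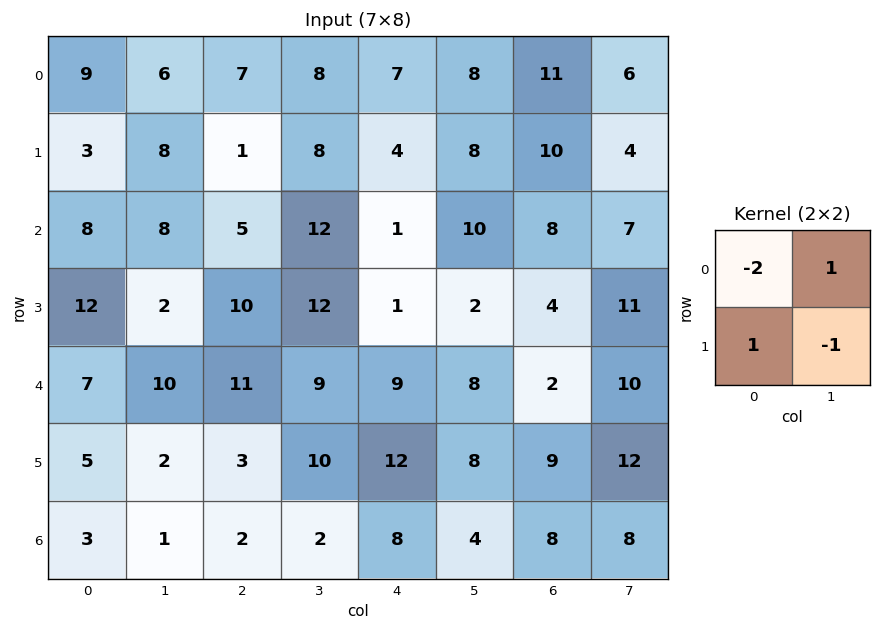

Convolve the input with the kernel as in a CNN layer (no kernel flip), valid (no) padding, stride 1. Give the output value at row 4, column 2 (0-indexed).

The receptive field on the input at this output position is [11 9 / 3 10]. Elementwise product with the kernel and sum: 11·-2 + 9·1 + 3·1 + 10·-1.

-20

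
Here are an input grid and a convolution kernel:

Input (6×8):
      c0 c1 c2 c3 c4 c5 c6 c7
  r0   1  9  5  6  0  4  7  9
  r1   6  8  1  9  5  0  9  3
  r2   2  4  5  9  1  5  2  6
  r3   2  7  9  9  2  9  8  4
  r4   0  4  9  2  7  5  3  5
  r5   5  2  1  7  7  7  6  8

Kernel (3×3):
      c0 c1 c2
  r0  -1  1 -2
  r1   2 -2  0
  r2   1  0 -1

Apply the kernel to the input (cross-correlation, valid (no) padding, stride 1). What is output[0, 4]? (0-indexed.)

-1

The receptive field on the input at this output position is [0 4 7 / 5 0 9 / 1 5 2]. Elementwise product with the kernel and sum: 0·-1 + 4·1 + 7·-2 + 5·2 + 0·-2 + 1·1 + 2·-1.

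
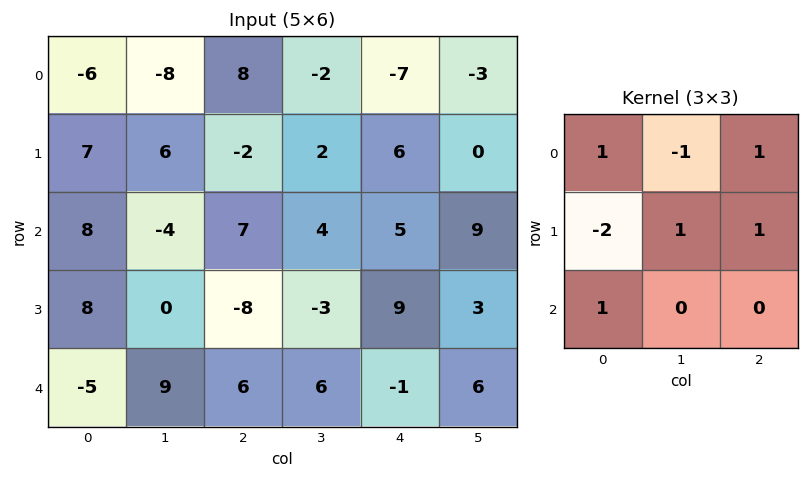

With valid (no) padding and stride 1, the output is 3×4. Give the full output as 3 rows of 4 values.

Output[0,0]: The receptive field on the input at this output position is [-6 -8 8 / 7 6 -2 / 8 -4 7]. Elementwise product with the kernel and sum: -6·1 + -8·-1 + 8·1 + 7·-2 + 6·1 + -2·1 + 8·1.
Output[0,1]: The receptive field on the input at this output position is [-8 8 -2 / 6 -2 2 / -4 7 4]. Elementwise product with the kernel and sum: -8·1 + 8·-1 + -2·1 + 6·-2 + -2·1 + 2·1 + -4·1.

8 -34 22 8
-6 29 -11 -1
-10 -9 36 32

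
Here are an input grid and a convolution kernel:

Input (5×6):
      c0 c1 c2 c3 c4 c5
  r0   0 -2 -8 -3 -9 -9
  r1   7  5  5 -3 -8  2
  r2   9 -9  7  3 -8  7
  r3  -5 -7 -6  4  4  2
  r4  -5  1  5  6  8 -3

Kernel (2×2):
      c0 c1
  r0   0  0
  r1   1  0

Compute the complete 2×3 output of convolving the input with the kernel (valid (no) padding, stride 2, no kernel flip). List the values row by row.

7 5 -8
-5 -6 4

Output[0,0]: The receptive field on the input at this output position is [0 -2 / 7 5]. Elementwise product with the kernel and sum: 7·1.
Output[0,1]: The receptive field on the input at this output position is [-8 -3 / 5 -3]. Elementwise product with the kernel and sum: 5·1.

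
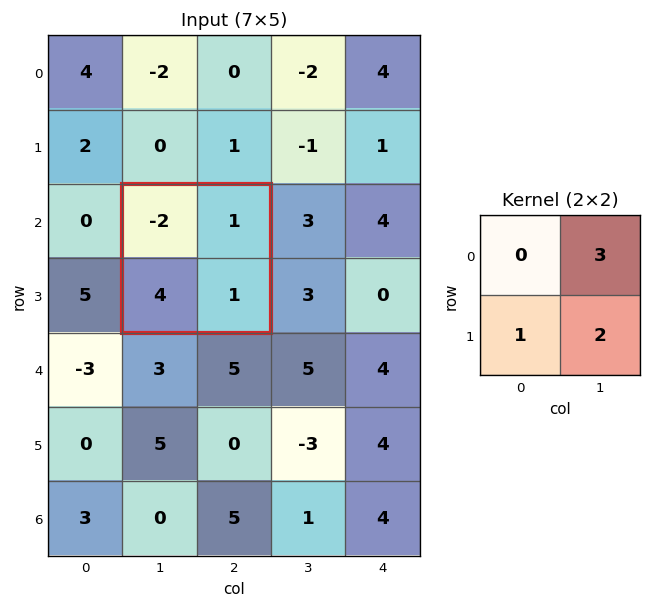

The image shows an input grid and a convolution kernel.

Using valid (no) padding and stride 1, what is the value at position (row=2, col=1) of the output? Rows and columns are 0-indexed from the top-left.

9

The receptive field on the input at this output position is [-2 1 / 4 1]. Elementwise product with the kernel and sum: 1·3 + 4·1 + 1·2.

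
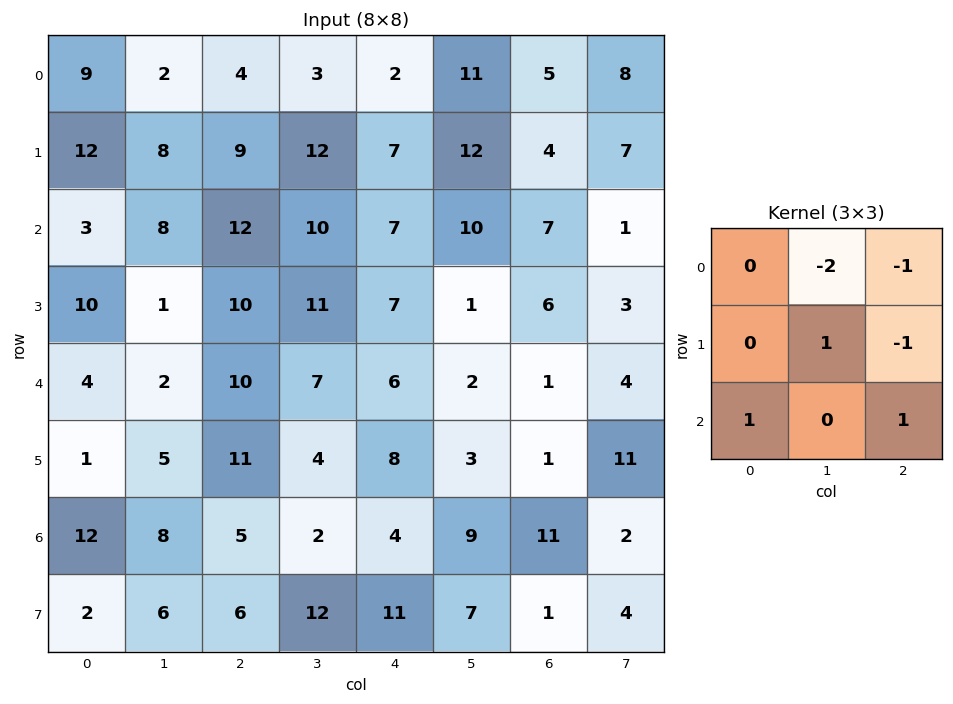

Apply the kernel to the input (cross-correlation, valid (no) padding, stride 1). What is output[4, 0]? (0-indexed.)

-3

The receptive field on the input at this output position is [4 2 10 / 1 5 11 / 12 8 5]. Elementwise product with the kernel and sum: 2·-2 + 10·-1 + 5·1 + 11·-1 + 12·1 + 5·1.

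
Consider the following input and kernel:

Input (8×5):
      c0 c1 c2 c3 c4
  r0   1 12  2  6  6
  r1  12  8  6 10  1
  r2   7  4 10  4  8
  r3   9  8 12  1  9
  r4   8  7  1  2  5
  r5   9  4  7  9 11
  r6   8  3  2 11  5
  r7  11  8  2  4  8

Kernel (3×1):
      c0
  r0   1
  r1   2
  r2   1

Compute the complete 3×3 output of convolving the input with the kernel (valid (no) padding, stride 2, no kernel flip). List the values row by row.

Output[0,0]: The receptive field on the input at this output position is [1 / 12 / 7]. Elementwise product with the kernel and sum: 1·1 + 12·2 + 7·1.
Output[0,1]: The receptive field on the input at this output position is [2 / 6 / 10]. Elementwise product with the kernel and sum: 2·1 + 6·2 + 10·1.

32 24 16
33 35 31
34 17 32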